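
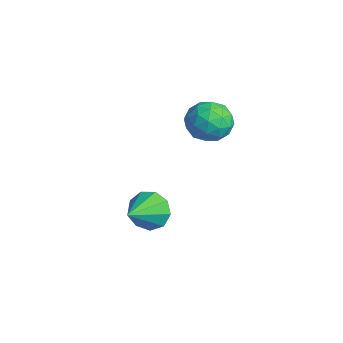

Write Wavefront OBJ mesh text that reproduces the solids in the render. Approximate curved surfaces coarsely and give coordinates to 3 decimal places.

v -0.885 -2.16 -2.05
v -0.412 -2.311 -2.86
v 0.085 -3.42 -1.25
v -0.111 -1.855 -2.508
v -0.172 -1.542 -1.942
v -0.567 -1.518 -1.426
v -1.11 -1.795 -1.203
v -1.549 -2.243 -1.376
v -1.677 -2.652 -1.864
v -1.434 -2.831 -2.44
v -0.935 -2.696 -2.833
v -1.185 1.037 2.928
v -0.424 0.676 3.503
v -0.936 -0.176 1.837
v -0.175 -0.537 2.412
v -1.138 -0.602 2.741
v -1.292 0.148 3.416
v -0.068 0.352 1.924
v -0.222 1.102 2.599
v 0.266 0.253 2.883
v -0.395 -0.337 3.388
v -0.965 0.837 1.952
v -1.626 0.247 2.457
v -0.826 0.963 3.311
v -0.534 -0.463 2.029
v -1.1 -0.501 2.222
v -0.653 -0.713 2.56
v -1.336 0.652 3.26
v -0.889 0.44 3.598
v -1.309 -0.311 3.15
v -0.471 0.06 1.742
v -0.024 -0.152 2.08
v -0.707 1.213 2.78
v -0.26 1.001 3.118
v -0.051 0.811 2.19
v 0.027 0.502 3.285
v 0.173 -0.211 2.643
v 0.236 0.312 2.357
v 0.146 0.752 2.753
v -0.362 0.155 3.581
v -0.216 -0.558 2.94
v -0.782 -0.596 3.134
v -0.872 -0.155 3.53
v 0.044 -0.093 3.217
v -1.144 1.058 2.4
v -0.998 0.345 1.759
v -0.488 0.655 1.81
v -0.578 1.096 2.206
v -1.533 0.711 2.697
v -1.387 -0.002 2.055
v -1.506 -0.252 2.587
v -1.596 0.188 2.983
v -1.404 0.593 2.123
f 2 1 4
f 2 4 3
f 4 1 5
f 4 5 3
f 5 1 6
f 5 6 3
f 6 1 7
f 6 7 3
f 7 1 8
f 7 8 3
f 8 1 9
f 8 9 3
f 9 1 10
f 9 10 3
f 10 1 11
f 10 11 3
f 11 1 2
f 11 2 3
f 12 49 28
f 49 23 52
f 28 52 17
f 49 52 28
f 12 28 24
f 28 17 29
f 24 29 13
f 28 29 24
f 12 24 33
f 24 13 34
f 33 34 19
f 24 34 33
f 12 33 45
f 33 19 48
f 45 48 22
f 33 48 45
f 12 45 49
f 45 22 53
f 49 53 23
f 45 53 49
f 13 29 40
f 29 17 43
f 40 43 21
f 29 43 40
f 17 52 30
f 52 23 51
f 30 51 16
f 52 51 30
f 23 53 50
f 53 22 46
f 50 46 14
f 53 46 50
f 22 48 47
f 48 19 35
f 47 35 18
f 48 35 47
f 19 34 39
f 34 13 36
f 39 36 20
f 34 36 39
f 15 41 27
f 41 21 42
f 27 42 16
f 41 42 27
f 15 27 25
f 27 16 26
f 25 26 14
f 27 26 25
f 15 25 32
f 25 14 31
f 32 31 18
f 25 31 32
f 15 32 37
f 32 18 38
f 37 38 20
f 32 38 37
f 15 37 41
f 37 20 44
f 41 44 21
f 37 44 41
f 16 42 30
f 42 21 43
f 30 43 17
f 42 43 30
f 14 26 50
f 26 16 51
f 50 51 23
f 26 51 50
f 18 31 47
f 31 14 46
f 47 46 22
f 31 46 47
f 20 38 39
f 38 18 35
f 39 35 19
f 38 35 39
f 21 44 40
f 44 20 36
f 40 36 13
f 44 36 40



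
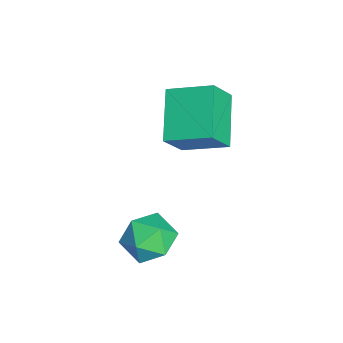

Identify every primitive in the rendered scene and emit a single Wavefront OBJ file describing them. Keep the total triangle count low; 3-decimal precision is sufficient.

v 3.089 -2.904 -3.975
v 3.771 -2.331 -3.436
v 3.989 -4.289 -3.644
v 4.671 -3.716 -3.105
v 3.709 -3.862 -2.736
v 3.152 -3.006 -2.941
v 4.608 -3.614 -4.139
v 4.051 -2.758 -4.344
v 4.71 -2.77 -3.538
v 4.154 -2.924 -2.671
v 3.606 -3.696 -4.409
v 3.05 -3.85 -3.542
v -0.841 -2.053 -0.778
v -0.261 -2.682 0.38
v -0.399 -0.464 -0.136
v 0.181 -1.093 1.022
v 0.999 -2.167 -1.762
v 1.579 -2.796 -0.604
v 1.441 -0.578 -1.12
v 2.021 -1.207 0.038
f 1 12 6
f 1 6 2
f 1 2 8
f 1 8 11
f 1 11 12
f 2 6 10
f 6 12 5
f 12 11 3
f 11 8 7
f 8 2 9
f 4 10 5
f 4 5 3
f 4 3 7
f 4 7 9
f 4 9 10
f 5 10 6
f 3 5 12
f 7 3 11
f 9 7 8
f 10 9 2
f 14 16 13
f 17 14 13
f 13 16 15
f 15 17 13
f 14 20 16
f 18 14 17
f 18 20 14
f 16 20 15
f 19 17 15
f 15 20 19
f 19 18 17
f 20 18 19



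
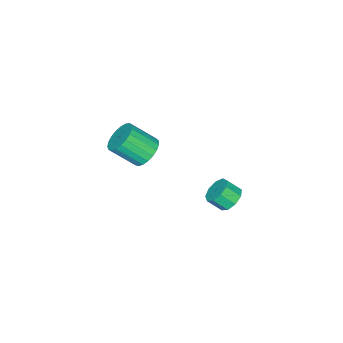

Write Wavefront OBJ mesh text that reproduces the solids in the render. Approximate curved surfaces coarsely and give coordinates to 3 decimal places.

v 1.565 -2.462 0.603
v 2.01 -1.707 1.085
v 2.739 -2.923 2.319
v 2.295 -3.678 1.837
v 1.643 -1.729 1.279
v 2.372 -2.946 2.513
v 1.263 -1.879 1.357
v 1.992 -3.095 2.591
v 0.935 -2.129 1.304
v 1.664 -3.345 2.538
v 0.716 -2.437 1.13
v 1.445 -3.653 2.364
v 0.644 -2.749 0.865
v 1.373 -3.965 2.099
v 0.731 -3.011 0.554
v 1.46 -4.228 1.788
v 0.963 -3.179 0.252
v 1.692 -4.395 1.486
v 1.299 -3.222 0.011
v 2.028 -4.439 1.245
v 1.681 -3.134 -0.128
v 2.41 -4.351 1.106
v 2.043 -2.93 -0.141
v 2.772 -4.147 1.093
v 2.322 -2.645 -0.025
v 3.051 -3.861 1.209
v 2.471 -2.328 0.2
v 3.2 -3.545 1.434
v 2.463 -2.034 0.494
v 3.192 -3.251 1.728
v 2.3 -1.814 0.807
v 3.029 -3.031 2.041
v 2.634 3.68 1.081
v 3.093 4.269 1.394
v 3.465 3.609 2.092
v 3.006 3.02 1.779
v 2.6 4.259 1.647
v 2.972 3.598 2.345
v 2.123 3.977 1.635
v 2.495 3.317 2.332
v 1.885 3.557 1.364
v 2.257 2.897 2.061
v 1.998 3.194 0.96
v 2.369 2.534 1.658
v 2.408 3.059 0.613
v 2.78 2.398 1.311
v 2.924 3.214 0.486
v 3.296 2.554 1.183
v 3.305 3.588 0.636
v 3.676 2.927 1.334
v 3.371 4.004 0.995
v 3.743 3.344 1.693
f 2 1 5
f 2 5 3
f 3 5 6
f 3 6 4
f 5 1 7
f 5 7 6
f 6 7 8
f 6 8 4
f 7 1 9
f 7 9 8
f 8 9 10
f 8 10 4
f 9 1 11
f 9 11 10
f 10 11 12
f 10 12 4
f 11 1 13
f 11 13 12
f 12 13 14
f 12 14 4
f 13 1 15
f 13 15 14
f 14 15 16
f 14 16 4
f 15 1 17
f 15 17 16
f 16 17 18
f 16 18 4
f 17 1 19
f 17 19 18
f 18 19 20
f 18 20 4
f 19 1 21
f 19 21 20
f 20 21 22
f 20 22 4
f 21 1 23
f 21 23 22
f 22 23 24
f 22 24 4
f 23 1 25
f 23 25 24
f 24 25 26
f 24 26 4
f 25 1 27
f 25 27 26
f 26 27 28
f 26 28 4
f 27 1 29
f 27 29 28
f 28 29 30
f 28 30 4
f 29 1 31
f 29 31 30
f 30 31 32
f 30 32 4
f 31 1 2
f 31 2 32
f 32 2 3
f 32 3 4
f 34 33 37
f 34 37 35
f 35 37 38
f 35 38 36
f 37 33 39
f 37 39 38
f 38 39 40
f 38 40 36
f 39 33 41
f 39 41 40
f 40 41 42
f 40 42 36
f 41 33 43
f 41 43 42
f 42 43 44
f 42 44 36
f 43 33 45
f 43 45 44
f 44 45 46
f 44 46 36
f 45 33 47
f 45 47 46
f 46 47 48
f 46 48 36
f 47 33 49
f 47 49 48
f 48 49 50
f 48 50 36
f 49 33 51
f 49 51 50
f 50 51 52
f 50 52 36
f 51 33 34
f 51 34 52
f 52 34 35
f 52 35 36



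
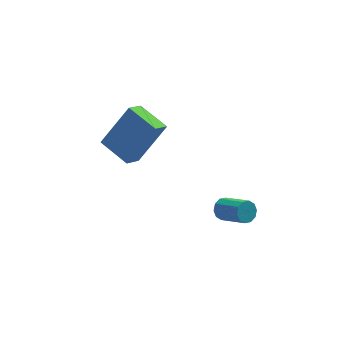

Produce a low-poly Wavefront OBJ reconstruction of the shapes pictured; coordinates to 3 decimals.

v 3.384 -0.977 1.18
v 3.719 -1.015 0.797
v 4.411 -1.981 1.498
v 4.076 -1.943 1.88
v 3.824 -0.795 0.997
v 4.516 -1.761 1.697
v 3.761 -0.644 1.266
v 4.453 -1.611 1.967
v 3.554 -0.621 1.503
v 4.246 -1.587 2.204
v 3.282 -0.733 1.616
v 3.974 -1.7 2.317
v 3.049 -0.939 1.562
v 3.741 -1.905 2.263
v 2.944 -1.159 1.363
v 3.636 -2.125 2.063
v 3.007 -1.309 1.093
v 3.699 -2.276 1.794
v 3.214 -1.333 0.856
v 3.906 -2.299 1.557
v 3.486 -1.22 0.743
v 4.178 -2.187 1.444
v -0.113 4.017 1.416
v -0.698 3.453 1.946
v 1.136 4.349 3.146
v 0.552 3.785 3.677
v 0.728 2.795 1.043
v 0.144 2.231 1.574
v 1.978 3.127 2.774
v 1.393 2.563 3.304
f 2 1 5
f 2 5 3
f 3 5 6
f 3 6 4
f 5 1 7
f 5 7 6
f 6 7 8
f 6 8 4
f 7 1 9
f 7 9 8
f 8 9 10
f 8 10 4
f 9 1 11
f 9 11 10
f 10 11 12
f 10 12 4
f 11 1 13
f 11 13 12
f 12 13 14
f 12 14 4
f 13 1 15
f 13 15 14
f 14 15 16
f 14 16 4
f 15 1 17
f 15 17 16
f 16 17 18
f 16 18 4
f 17 1 19
f 17 19 18
f 18 19 20
f 18 20 4
f 19 1 21
f 19 21 20
f 20 21 22
f 20 22 4
f 21 1 2
f 21 2 22
f 22 2 3
f 22 3 4
f 24 26 23
f 27 24 23
f 23 26 25
f 25 27 23
f 24 30 26
f 28 24 27
f 28 30 24
f 26 30 25
f 29 27 25
f 25 30 29
f 29 28 27
f 30 28 29



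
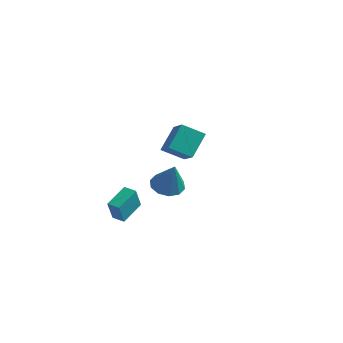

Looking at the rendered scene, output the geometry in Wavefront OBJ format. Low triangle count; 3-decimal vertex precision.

v -0.066 -3.898 -4.445
v 0.061 -4.532 -2.981
v -0.028 -2.337 -3.773
v 0.099 -2.971 -2.309
v 0.741 -3.889 -4.511
v 0.868 -4.523 -3.047
v 0.779 -2.328 -3.839
v 0.906 -2.962 -2.375
v -1.632 3.007 -2.364
v -1.641 4.391 -0.99
v -0.444 3.787 -3.142
v -0.453 5.17 -1.768
v -0.367 2.05 -1.392
v -0.376 3.433 -0.018
v 0.821 2.829 -2.17
v 0.812 4.213 -0.796
v 3.501 -3.54 -0.774
v 4.365 -3.092 -1.045
v 4.279 -3.92 1.074
v 3.992 -2.657 -0.798
v 3.431 -2.559 -0.542
v 2.897 -2.836 -0.374
v 2.594 -3.381 -0.359
v 2.637 -3.987 -0.502
v 3.011 -4.422 -0.749
v 3.572 -4.52 -1.005
v 4.105 -4.244 -1.173
v 4.409 -3.698 -1.188
f 2 4 1
f 5 2 1
f 1 4 3
f 3 5 1
f 2 8 4
f 6 2 5
f 6 8 2
f 4 8 3
f 7 5 3
f 3 8 7
f 7 6 5
f 8 6 7
f 10 12 9
f 13 10 9
f 9 12 11
f 11 13 9
f 10 16 12
f 14 10 13
f 14 16 10
f 12 16 11
f 15 13 11
f 11 16 15
f 15 14 13
f 16 14 15
f 18 17 20
f 18 20 19
f 20 17 21
f 20 21 19
f 21 17 22
f 21 22 19
f 22 17 23
f 22 23 19
f 23 17 24
f 23 24 19
f 24 17 25
f 24 25 19
f 25 17 26
f 25 26 19
f 26 17 27
f 26 27 19
f 27 17 28
f 27 28 19
f 28 17 18
f 28 18 19



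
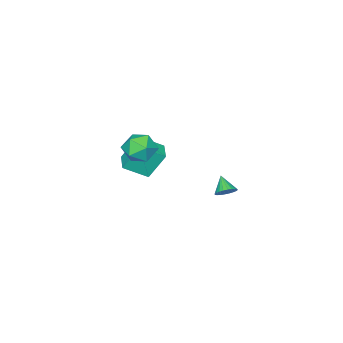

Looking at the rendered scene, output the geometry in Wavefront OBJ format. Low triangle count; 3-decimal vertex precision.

v -2.004 -5.082 -2.703
v -2.65 -4.446 -1.148
v -2.998 -4.147 -3.499
v -3.644 -3.51 -1.944
v -1.136 -4.17 -2.716
v -1.782 -3.533 -1.161
v -2.13 -3.234 -3.512
v -2.776 -2.598 -1.957
v -1.035 3.005 -1.185
v -0.623 3.163 -0.794
v -1.425 2.315 -0.495
v -0.792 3.31 -0.742
v -0.998 3.411 -0.758
v -1.21 3.45 -0.839
v -1.396 3.421 -0.972
v -1.526 3.329 -1.138
v -1.582 3.187 -1.311
v -1.555 3.018 -1.464
v -1.448 2.847 -1.576
v -1.279 2.7 -1.627
v -1.073 2.599 -1.612
v -0.861 2.56 -1.531
v -0.675 2.589 -1.397
v -0.545 2.681 -1.232
v -0.489 2.822 -1.059
v -0.516 2.991 -0.905
v -0.164 -1.534 0.452
v 0.464 -2.142 -0.073
v -1.444 -2.478 0.013
v -0.816 -3.086 -0.512
v -0.773 -3.067 0.507
v 0.018 -2.483 0.778
v -0.998 -2.137 -0.838
v -0.207 -1.553 -0.567
v -0.051 -2.515 -0.871
v 0.088 -3.089 -0.039
v -1.068 -1.531 -0.021
v -0.929 -2.105 0.811
f 2 4 1
f 5 2 1
f 1 4 3
f 3 5 1
f 2 8 4
f 6 2 5
f 6 8 2
f 4 8 3
f 7 5 3
f 3 8 7
f 7 6 5
f 8 6 7
f 10 9 12
f 10 12 11
f 12 9 13
f 12 13 11
f 13 9 14
f 13 14 11
f 14 9 15
f 14 15 11
f 15 9 16
f 15 16 11
f 16 9 17
f 16 17 11
f 17 9 18
f 17 18 11
f 18 9 19
f 18 19 11
f 19 9 20
f 19 20 11
f 20 9 21
f 20 21 11
f 21 9 22
f 21 22 11
f 22 9 23
f 22 23 11
f 23 9 24
f 23 24 11
f 24 9 25
f 24 25 11
f 25 9 26
f 25 26 11
f 26 9 10
f 26 10 11
f 27 38 32
f 27 32 28
f 27 28 34
f 27 34 37
f 27 37 38
f 28 32 36
f 32 38 31
f 38 37 29
f 37 34 33
f 34 28 35
f 30 36 31
f 30 31 29
f 30 29 33
f 30 33 35
f 30 35 36
f 31 36 32
f 29 31 38
f 33 29 37
f 35 33 34
f 36 35 28



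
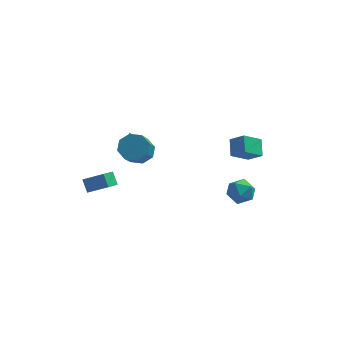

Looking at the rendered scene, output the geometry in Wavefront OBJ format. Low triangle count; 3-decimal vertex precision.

v 3.306 2.162 -1.109
v 2.421 1.527 -0.382
v 3.182 3.048 -0.487
v 2.297 2.414 0.241
v 4.063 1.826 -0.481
v 3.178 1.192 0.247
v 3.939 2.713 0.142
v 3.054 2.078 0.869
v -4.171 -3.007 0.995
v -4.508 -3.87 1.467
v -3.105 -3.103 1.581
v -3.442 -3.966 2.053
v -3.878 -3.454 0.387
v -4.215 -4.317 0.859
v -2.812 -3.55 0.973
v -3.149 -4.413 1.445
v 3.235 -1.923 -0.024
v 3.936 -2.29 0.193
v 2.564 -3.03 0.267
v 3.265 -3.397 0.484
v 2.961 -2.789 0.943
v 3.376 -2.105 0.763
v 3.124 -3.215 -0.303
v 3.539 -2.531 -0.483
v 3.867 -3.089 0.021
v 3.766 -2.826 0.791
v 2.734 -2.494 -0.331
v 2.633 -2.231 0.439
v -2.342 1.224 -0.09
v -1.525 1.369 0.136
v -1.641 0.062 1.396
v -2.458 -0.084 1.17
v -1.95 1.737 0.478
v -2.067 0.429 1.739
v -2.605 1.804 0.487
v -2.721 0.497 1.748
v -3.105 1.531 0.158
v -3.222 0.224 1.419
v -3.159 1.078 -0.316
v -3.275 -0.229 0.944
v -2.733 0.711 -0.659
v -2.85 -0.597 0.602
v -2.079 0.643 -0.668
v -2.195 -0.664 0.593
v -1.578 0.916 -0.339
v -1.695 -0.391 0.922
v -2.589 2.667 -1.279
v -1.895 2.843 -0.995
v -3.131 3.453 -0.441
v -1.931 3.063 -1.225
v -2.081 3.215 -1.464
v -2.318 3.272 -1.671
v -2.603 3.224 -1.81
v -2.885 3.08 -1.858
v -3.116 2.865 -1.805
v -3.256 2.615 -1.661
v -3.281 2.375 -1.451
v -3.186 2.185 -1.212
v -2.988 2.078 -0.984
v -2.721 2.073 -0.807
v -2.432 2.171 -0.711
v -2.169 2.354 -0.714
v -1.98 2.592 -0.815
f 2 4 1
f 5 2 1
f 1 4 3
f 3 5 1
f 2 8 4
f 6 2 5
f 6 8 2
f 4 8 3
f 7 5 3
f 3 8 7
f 7 6 5
f 8 6 7
f 10 12 9
f 13 10 9
f 9 12 11
f 11 13 9
f 10 16 12
f 14 10 13
f 14 16 10
f 12 16 11
f 15 13 11
f 11 16 15
f 15 14 13
f 16 14 15
f 17 28 22
f 17 22 18
f 17 18 24
f 17 24 27
f 17 27 28
f 18 22 26
f 22 28 21
f 28 27 19
f 27 24 23
f 24 18 25
f 20 26 21
f 20 21 19
f 20 19 23
f 20 23 25
f 20 25 26
f 21 26 22
f 19 21 28
f 23 19 27
f 25 23 24
f 26 25 18
f 30 29 33
f 30 33 31
f 31 33 34
f 31 34 32
f 33 29 35
f 33 35 34
f 34 35 36
f 34 36 32
f 35 29 37
f 35 37 36
f 36 37 38
f 36 38 32
f 37 29 39
f 37 39 38
f 38 39 40
f 38 40 32
f 39 29 41
f 39 41 40
f 40 41 42
f 40 42 32
f 41 29 43
f 41 43 42
f 42 43 44
f 42 44 32
f 43 29 45
f 43 45 44
f 44 45 46
f 44 46 32
f 45 29 30
f 45 30 46
f 46 30 31
f 46 31 32
f 48 47 50
f 48 50 49
f 50 47 51
f 50 51 49
f 51 47 52
f 51 52 49
f 52 47 53
f 52 53 49
f 53 47 54
f 53 54 49
f 54 47 55
f 54 55 49
f 55 47 56
f 55 56 49
f 56 47 57
f 56 57 49
f 57 47 58
f 57 58 49
f 58 47 59
f 58 59 49
f 59 47 60
f 59 60 49
f 60 47 61
f 60 61 49
f 61 47 62
f 61 62 49
f 62 47 63
f 62 63 49
f 63 47 48
f 63 48 49



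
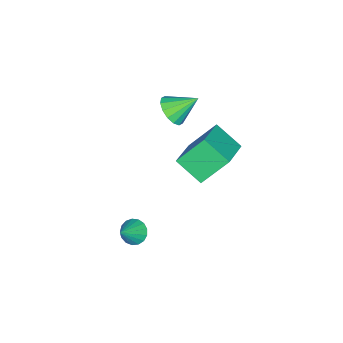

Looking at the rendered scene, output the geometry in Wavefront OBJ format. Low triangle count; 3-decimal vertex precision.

v -2.199 -1.951 1.807
v -1.85 -2.349 2.471
v -2.821 -0.949 2.733
v -1.551 -2.05 2.348
v -1.427 -1.724 2.079
v -1.509 -1.46 1.738
v -1.776 -1.326 1.415
v -2.157 -1.361 1.197
v -2.549 -1.553 1.142
v -2.847 -1.852 1.265
v -2.972 -2.178 1.534
v -2.889 -2.443 1.875
v -2.622 -2.576 2.198
v -2.241 -2.542 2.417
v 2.012 -1.415 -3.3
v 2.455 -1.558 -3.796
v 3.048 -1.465 -2.36
v 2.457 -1.232 -3.781
v 2.357 -0.949 -3.656
v 2.178 -0.772 -3.449
v 1.961 -0.743 -3.208
v 1.756 -0.867 -2.988
v 1.609 -1.117 -2.84
v 1.555 -1.435 -2.797
v 1.605 -1.748 -2.87
v 1.748 -1.985 -3.04
v 1.952 -2.091 -3.271
v 2.17 -2.043 -3.508
v 2.351 -1.85 -3.697
v -3.573 -0.543 -3.112
v -3.637 -1.91 -2.208
v -4.409 0.456 -1.661
v -4.473 -0.911 -0.757
v -1.687 -0.109 -2.323
v -1.751 -1.476 -1.419
v -2.523 0.89 -0.872
v -2.587 -0.477 0.032
f 2 1 4
f 2 4 3
f 4 1 5
f 4 5 3
f 5 1 6
f 5 6 3
f 6 1 7
f 6 7 3
f 7 1 8
f 7 8 3
f 8 1 9
f 8 9 3
f 9 1 10
f 9 10 3
f 10 1 11
f 10 11 3
f 11 1 12
f 11 12 3
f 12 1 13
f 12 13 3
f 13 1 14
f 13 14 3
f 14 1 2
f 14 2 3
f 16 15 18
f 16 18 17
f 18 15 19
f 18 19 17
f 19 15 20
f 19 20 17
f 20 15 21
f 20 21 17
f 21 15 22
f 21 22 17
f 22 15 23
f 22 23 17
f 23 15 24
f 23 24 17
f 24 15 25
f 24 25 17
f 25 15 26
f 25 26 17
f 26 15 27
f 26 27 17
f 27 15 28
f 27 28 17
f 28 15 29
f 28 29 17
f 29 15 16
f 29 16 17
f 31 33 30
f 34 31 30
f 30 33 32
f 32 34 30
f 31 37 33
f 35 31 34
f 35 37 31
f 33 37 32
f 36 34 32
f 32 37 36
f 36 35 34
f 37 35 36



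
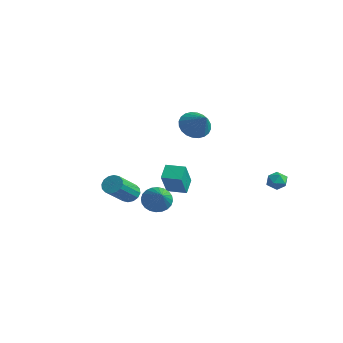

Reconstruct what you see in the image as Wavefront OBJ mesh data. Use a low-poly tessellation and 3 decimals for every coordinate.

v 4.255 4.16 -1.718
v 4.639 3.768 -1.294
v 3.321 3.712 -1.286
v 3.705 3.32 -0.862
v 3.677 4.007 -0.768
v 4.254 4.284 -1.035
v 3.706 3.196 -1.545
v 4.283 3.473 -1.812
v 4.3 3.172 -1.187
v 4.282 3.673 -0.707
v 3.678 3.807 -1.873
v 3.66 4.308 -1.393
v -0.659 -3.185 -1.916
v -0.372 -3.537 -2.421
v 0.067 -5.088 -1.09
v -0.221 -4.735 -0.584
v -0.111 -3.346 -2.284
v 0.328 -4.896 -0.953
v 0.004 -3.111 -2.048
v 0.442 -4.661 -0.717
v -0.06 -2.896 -1.776
v 0.379 -4.446 -0.445
v -0.284 -2.758 -1.542
v 0.155 -4.309 -0.211
v -0.608 -2.735 -1.408
v -0.17 -4.285 -0.077
v -0.947 -2.832 -1.41
v -0.508 -4.383 -0.079
v -1.208 -3.024 -1.547
v -0.769 -4.574 -0.216
v -1.322 -3.259 -1.783
v -0.884 -4.809 -0.452
v -1.259 -3.474 -2.055
v -0.82 -5.024 -0.724
v -1.035 -3.611 -2.289
v -0.596 -5.162 -0.958
v -0.71 -3.635 -2.423
v -0.272 -5.185 -1.092
v 0.822 0.32 2.984
v 1.459 0.49 2.245
v 2.078 0.1 4.016
v 1.408 0.847 2.384
v 1.267 1.123 2.614
v 1.058 1.278 2.9
v 0.814 1.286 3.199
v 0.571 1.147 3.466
v 0.366 0.883 3.659
v 0.231 0.532 3.749
v 0.185 0.15 3.722
v 0.237 -0.207 3.584
v 0.378 -0.484 3.354
v 0.586 -0.638 3.067
v 0.831 -0.646 2.768
v 1.074 -0.508 2.502
v 1.279 -0.243 2.309
v 1.414 0.107 2.219
v -3.307 1.163 -2.921
v -3.828 1.931 -2.276
v -3.947 2.107 -4.564
v -4.468 2.875 -3.919
v -2.272 1.865 -2.921
v -2.793 2.633 -2.276
v -2.912 2.809 -4.564
v -3.433 3.577 -3.919
v -2.208 -0.014 -3.994
v -1.688 0.759 -4.116
v -0.692 -0.846 -2.786
v -1.878 0.847 -3.816
v -2.119 0.805 -3.542
v -2.374 0.638 -3.338
v -2.603 0.371 -3.233
v -2.772 0.046 -3.245
v -2.856 -0.288 -3.37
v -2.841 -0.581 -3.59
v -2.729 -0.787 -3.872
v -2.538 -0.876 -4.173
v -2.297 -0.834 -4.446
v -2.043 -0.667 -4.651
v -1.814 -0.4 -4.755
v -1.644 -0.075 -4.744
v -1.561 0.259 -4.618
v -1.576 0.552 -4.398
f 1 12 6
f 1 6 2
f 1 2 8
f 1 8 11
f 1 11 12
f 2 6 10
f 6 12 5
f 12 11 3
f 11 8 7
f 8 2 9
f 4 10 5
f 4 5 3
f 4 3 7
f 4 7 9
f 4 9 10
f 5 10 6
f 3 5 12
f 7 3 11
f 9 7 8
f 10 9 2
f 14 13 17
f 14 17 15
f 15 17 18
f 15 18 16
f 17 13 19
f 17 19 18
f 18 19 20
f 18 20 16
f 19 13 21
f 19 21 20
f 20 21 22
f 20 22 16
f 21 13 23
f 21 23 22
f 22 23 24
f 22 24 16
f 23 13 25
f 23 25 24
f 24 25 26
f 24 26 16
f 25 13 27
f 25 27 26
f 26 27 28
f 26 28 16
f 27 13 29
f 27 29 28
f 28 29 30
f 28 30 16
f 29 13 31
f 29 31 30
f 30 31 32
f 30 32 16
f 31 13 33
f 31 33 32
f 32 33 34
f 32 34 16
f 33 13 35
f 33 35 34
f 34 35 36
f 34 36 16
f 35 13 37
f 35 37 36
f 36 37 38
f 36 38 16
f 37 13 14
f 37 14 38
f 38 14 15
f 38 15 16
f 40 39 42
f 40 42 41
f 42 39 43
f 42 43 41
f 43 39 44
f 43 44 41
f 44 39 45
f 44 45 41
f 45 39 46
f 45 46 41
f 46 39 47
f 46 47 41
f 47 39 48
f 47 48 41
f 48 39 49
f 48 49 41
f 49 39 50
f 49 50 41
f 50 39 51
f 50 51 41
f 51 39 52
f 51 52 41
f 52 39 53
f 52 53 41
f 53 39 54
f 53 54 41
f 54 39 55
f 54 55 41
f 55 39 56
f 55 56 41
f 56 39 40
f 56 40 41
f 58 60 57
f 61 58 57
f 57 60 59
f 59 61 57
f 58 64 60
f 62 58 61
f 62 64 58
f 60 64 59
f 63 61 59
f 59 64 63
f 63 62 61
f 64 62 63
f 66 65 68
f 66 68 67
f 68 65 69
f 68 69 67
f 69 65 70
f 69 70 67
f 70 65 71
f 70 71 67
f 71 65 72
f 71 72 67
f 72 65 73
f 72 73 67
f 73 65 74
f 73 74 67
f 74 65 75
f 74 75 67
f 75 65 76
f 75 76 67
f 76 65 77
f 76 77 67
f 77 65 78
f 77 78 67
f 78 65 79
f 78 79 67
f 79 65 80
f 79 80 67
f 80 65 81
f 80 81 67
f 81 65 82
f 81 82 67
f 82 65 66
f 82 66 67



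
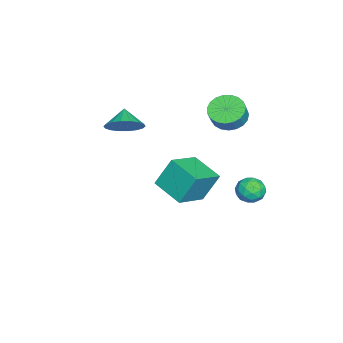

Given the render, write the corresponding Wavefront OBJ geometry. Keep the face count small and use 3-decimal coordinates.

v -1.16 -3.295 0.878
v -0.612 -2.828 1.683
v -2.04 -3.545 1.622
v -0.868 -2.463 1.502
v -1.182 -2.264 1.198
v -1.491 -2.268 0.83
v -1.735 -2.476 0.472
v -1.865 -2.846 0.194
v -1.855 -3.305 0.052
v -1.708 -3.762 0.073
v -1.451 -4.127 0.253
v -1.138 -4.326 0.558
v -0.828 -4.322 0.925
v -0.584 -4.114 1.284
v -0.454 -3.744 1.561
v -0.464 -3.285 1.704
v -1.948 3.853 -3.376
v -1.186 4.126 -3.079
v -1.574 2.534 -3.121
v -0.812 2.807 -2.824
v -1.533 2.97 -2.379
v -1.763 3.786 -2.537
v -0.997 2.874 -3.663
v -1.227 3.69 -3.821
v -0.598 3.521 -3.256
v -0.929 3.581 -2.463
v -1.831 3.079 -3.737
v -2.162 3.139 -2.944
v -1.599 4.106 -3.25
v -1.161 2.554 -2.95
v -1.584 2.651 -2.689
v -1.136 2.811 -2.514
v -1.939 3.906 -2.931
v -1.491 4.066 -2.756
v -1.695 3.387 -2.345
v -1.269 2.594 -3.444
v -0.821 2.754 -3.269
v -1.624 3.849 -3.686
v -1.176 4.009 -3.511
v -1.065 3.273 -3.855
v -0.806 3.91 -3.18
v -0.587 3.135 -3.03
v -0.695 3.174 -3.523
v -0.831 3.654 -3.616
v -1.001 3.945 -2.713
v -0.781 3.17 -2.563
v -1.205 3.266 -2.302
v -1.34 3.745 -2.394
v -0.655 3.59 -2.817
v -1.979 3.49 -3.637
v -1.759 2.715 -3.487
v -1.42 2.915 -3.806
v -1.555 3.394 -3.898
v -2.173 3.525 -3.17
v -1.954 2.75 -3.02
v -1.929 3.006 -2.584
v -2.065 3.486 -2.677
v -2.105 3.07 -3.383
v -2.594 1.911 1.569
v -1.794 1.638 1.035
v -1.226 1.576 1.916
v -2.026 1.849 2.451
v -1.757 2.052 1.04
v -1.189 1.99 1.921
v -1.865 2.442 1.137
v -1.297 2.38 2.018
v -2.099 2.74 1.309
v -1.531 2.678 2.19
v -2.418 2.895 1.526
v -1.85 2.832 2.407
v -2.768 2.879 1.75
v -2.2 2.817 2.631
v -3.088 2.696 1.943
v -2.52 2.634 2.824
v -3.322 2.378 2.071
v -2.754 2.316 2.953
v -3.43 1.979 2.113
v -2.863 1.916 2.994
v -3.394 1.568 2.061
v -2.826 1.505 2.942
v -3.22 1.216 1.924
v -2.652 1.154 2.805
v -2.937 0.985 1.725
v -2.369 0.923 2.606
v -2.595 0.913 1.5
v -2.027 0.851 2.381
v -2.252 1.015 1.286
v -1.685 0.953 2.167
v -1.969 1.271 1.122
v -1.402 1.209 2.003
v 2.274 0.41 -0.254
v 1.919 1.172 1.326
v 3.237 1.884 -0.75
v 2.882 2.647 0.83
v 3.878 -0.387 0.49
v 3.523 0.376 2.07
v 4.841 1.088 -0.006
v 4.486 1.85 1.574
f 2 1 4
f 2 4 3
f 4 1 5
f 4 5 3
f 5 1 6
f 5 6 3
f 6 1 7
f 6 7 3
f 7 1 8
f 7 8 3
f 8 1 9
f 8 9 3
f 9 1 10
f 9 10 3
f 10 1 11
f 10 11 3
f 11 1 12
f 11 12 3
f 12 1 13
f 12 13 3
f 13 1 14
f 13 14 3
f 14 1 15
f 14 15 3
f 15 1 16
f 15 16 3
f 16 1 2
f 16 2 3
f 17 54 33
f 54 28 57
f 33 57 22
f 54 57 33
f 17 33 29
f 33 22 34
f 29 34 18
f 33 34 29
f 17 29 38
f 29 18 39
f 38 39 24
f 29 39 38
f 17 38 50
f 38 24 53
f 50 53 27
f 38 53 50
f 17 50 54
f 50 27 58
f 54 58 28
f 50 58 54
f 18 34 45
f 34 22 48
f 45 48 26
f 34 48 45
f 22 57 35
f 57 28 56
f 35 56 21
f 57 56 35
f 28 58 55
f 58 27 51
f 55 51 19
f 58 51 55
f 27 53 52
f 53 24 40
f 52 40 23
f 53 40 52
f 24 39 44
f 39 18 41
f 44 41 25
f 39 41 44
f 20 46 32
f 46 26 47
f 32 47 21
f 46 47 32
f 20 32 30
f 32 21 31
f 30 31 19
f 32 31 30
f 20 30 37
f 30 19 36
f 37 36 23
f 30 36 37
f 20 37 42
f 37 23 43
f 42 43 25
f 37 43 42
f 20 42 46
f 42 25 49
f 46 49 26
f 42 49 46
f 21 47 35
f 47 26 48
f 35 48 22
f 47 48 35
f 19 31 55
f 31 21 56
f 55 56 28
f 31 56 55
f 23 36 52
f 36 19 51
f 52 51 27
f 36 51 52
f 25 43 44
f 43 23 40
f 44 40 24
f 43 40 44
f 26 49 45
f 49 25 41
f 45 41 18
f 49 41 45
f 60 59 63
f 60 63 61
f 61 63 64
f 61 64 62
f 63 59 65
f 63 65 64
f 64 65 66
f 64 66 62
f 65 59 67
f 65 67 66
f 66 67 68
f 66 68 62
f 67 59 69
f 67 69 68
f 68 69 70
f 68 70 62
f 69 59 71
f 69 71 70
f 70 71 72
f 70 72 62
f 71 59 73
f 71 73 72
f 72 73 74
f 72 74 62
f 73 59 75
f 73 75 74
f 74 75 76
f 74 76 62
f 75 59 77
f 75 77 76
f 76 77 78
f 76 78 62
f 77 59 79
f 77 79 78
f 78 79 80
f 78 80 62
f 79 59 81
f 79 81 80
f 80 81 82
f 80 82 62
f 81 59 83
f 81 83 82
f 82 83 84
f 82 84 62
f 83 59 85
f 83 85 84
f 84 85 86
f 84 86 62
f 85 59 87
f 85 87 86
f 86 87 88
f 86 88 62
f 87 59 89
f 87 89 88
f 88 89 90
f 88 90 62
f 89 59 60
f 89 60 90
f 90 60 61
f 90 61 62
f 92 94 91
f 95 92 91
f 91 94 93
f 93 95 91
f 92 98 94
f 96 92 95
f 96 98 92
f 94 98 93
f 97 95 93
f 93 98 97
f 97 96 95
f 98 96 97



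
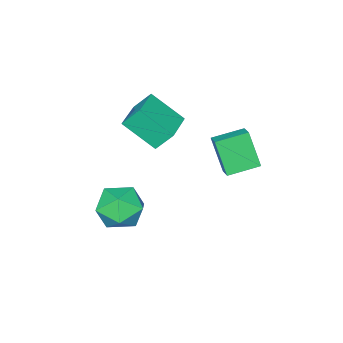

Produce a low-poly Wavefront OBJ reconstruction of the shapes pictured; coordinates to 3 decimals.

v -2.137 -2.379 3.666
v -1.555 -3.796 4.856
v -0.66 -1.604 3.865
v -0.077 -3.021 5.055
v -1.683 -2.999 2.705
v -1.1 -4.416 3.895
v -0.205 -2.224 2.904
v 0.377 -3.641 4.094
v 0.581 -2.219 -0.628
v 1.325 -2.963 0.049
v 0.475 -3.637 -2.069
v 1.219 -4.381 -1.392
v 0.055 -4.138 -1.002
v 0.121 -3.261 -0.111
v 1.679 -3.339 -1.909
v 1.745 -2.462 -1.018
v 2.004 -3.655 -0.742
v 1 -4.149 -0.182
v 0.8 -2.451 -1.838
v -0.204 -2.945 -1.278
v -3.843 0.252 1.288
v -3.958 -0.59 2.965
v -3.414 0.885 1.635
v -3.529 0.043 3.312
v -2.531 -0.483 1.008
v -2.646 -1.325 2.685
v -2.102 0.15 1.355
v -2.217 -0.692 3.032
f 2 4 1
f 5 2 1
f 1 4 3
f 3 5 1
f 2 8 4
f 6 2 5
f 6 8 2
f 4 8 3
f 7 5 3
f 3 8 7
f 7 6 5
f 8 6 7
f 9 20 14
f 9 14 10
f 9 10 16
f 9 16 19
f 9 19 20
f 10 14 18
f 14 20 13
f 20 19 11
f 19 16 15
f 16 10 17
f 12 18 13
f 12 13 11
f 12 11 15
f 12 15 17
f 12 17 18
f 13 18 14
f 11 13 20
f 15 11 19
f 17 15 16
f 18 17 10
f 22 24 21
f 25 22 21
f 21 24 23
f 23 25 21
f 22 28 24
f 26 22 25
f 26 28 22
f 24 28 23
f 27 25 23
f 23 28 27
f 27 26 25
f 28 26 27



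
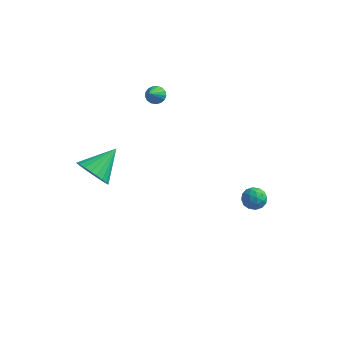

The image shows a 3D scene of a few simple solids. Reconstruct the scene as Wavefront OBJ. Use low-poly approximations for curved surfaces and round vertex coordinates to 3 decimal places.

v -3.591 -3.41 -0.132
v -2.799 -3.328 -0.786
v -2.949 -1.93 0.832
v -3.072 -3.093 -0.964
v -3.424 -2.907 -1.015
v -3.802 -2.797 -0.933
v -4.148 -2.781 -0.728
v -4.408 -2.861 -0.433
v -4.544 -3.024 -0.092
v -4.535 -3.246 0.243
v -4.383 -3.493 0.521
v -4.109 -3.728 0.699
v -3.757 -3.914 0.751
v -3.379 -4.023 0.668
v -3.034 -4.04 0.463
v -2.773 -3.96 0.168
v -2.637 -3.797 -0.173
v -2.646 -3.575 -0.508
v 2.867 1.914 -4.146
v 3.573 1.887 -4.257
v 2.907 0.873 -3.643
v 3.613 0.846 -3.754
v 3.343 1.31 -3.281
v 3.318 1.953 -3.592
v 3.162 0.807 -4.308
v 3.137 1.45 -4.619
v 3.755 1.203 -4.357
v 3.867 1.514 -3.723
v 2.613 1.246 -4.177
v 2.725 1.557 -3.543
v 3.217 1.992 -4.246
v 3.263 0.768 -3.654
v 3.104 1.041 -3.376
v 3.519 1.025 -3.442
v 3.067 2.031 -3.855
v 3.482 2.015 -3.92
v 3.346 1.676 -3.347
v 2.998 0.745 -3.98
v 3.413 0.729 -4.045
v 2.961 1.735 -4.458
v 3.376 1.719 -4.524
v 3.134 1.084 -4.553
v 3.739 1.574 -4.37
v 3.762 0.962 -4.074
v 3.497 0.939 -4.399
v 3.483 1.317 -4.582
v 3.804 1.757 -3.997
v 3.828 1.145 -3.701
v 3.669 1.417 -3.423
v 3.654 1.795 -3.606
v 3.911 1.354 -4.056
v 2.652 1.615 -4.199
v 2.676 1.003 -3.903
v 2.826 0.965 -4.294
v 2.811 1.343 -4.477
v 2.718 1.798 -3.826
v 2.741 1.186 -3.53
v 2.997 1.443 -3.318
v 2.983 1.821 -3.501
v 2.569 1.406 -3.844
v -2.799 2.653 1.415
v -2.571 3.028 1.763
v -2.581 1.307 2.725
v -2.833 3.04 1.819
v -3.087 2.963 1.782
v -3.275 2.815 1.661
v -3.354 2.63 1.484
v -3.306 2.45 1.291
v -3.141 2.317 1.127
v -2.899 2.26 1.029
v -2.633 2.294 1.019
v -2.405 2.41 1.1
v -2.268 2.581 1.253
v -2.252 2.769 1.444
v -2.361 2.93 1.628
f 2 1 4
f 2 4 3
f 4 1 5
f 4 5 3
f 5 1 6
f 5 6 3
f 6 1 7
f 6 7 3
f 7 1 8
f 7 8 3
f 8 1 9
f 8 9 3
f 9 1 10
f 9 10 3
f 10 1 11
f 10 11 3
f 11 1 12
f 11 12 3
f 12 1 13
f 12 13 3
f 13 1 14
f 13 14 3
f 14 1 15
f 14 15 3
f 15 1 16
f 15 16 3
f 16 1 17
f 16 17 3
f 17 1 18
f 17 18 3
f 18 1 2
f 18 2 3
f 19 56 35
f 56 30 59
f 35 59 24
f 56 59 35
f 19 35 31
f 35 24 36
f 31 36 20
f 35 36 31
f 19 31 40
f 31 20 41
f 40 41 26
f 31 41 40
f 19 40 52
f 40 26 55
f 52 55 29
f 40 55 52
f 19 52 56
f 52 29 60
f 56 60 30
f 52 60 56
f 20 36 47
f 36 24 50
f 47 50 28
f 36 50 47
f 24 59 37
f 59 30 58
f 37 58 23
f 59 58 37
f 30 60 57
f 60 29 53
f 57 53 21
f 60 53 57
f 29 55 54
f 55 26 42
f 54 42 25
f 55 42 54
f 26 41 46
f 41 20 43
f 46 43 27
f 41 43 46
f 22 48 34
f 48 28 49
f 34 49 23
f 48 49 34
f 22 34 32
f 34 23 33
f 32 33 21
f 34 33 32
f 22 32 39
f 32 21 38
f 39 38 25
f 32 38 39
f 22 39 44
f 39 25 45
f 44 45 27
f 39 45 44
f 22 44 48
f 44 27 51
f 48 51 28
f 44 51 48
f 23 49 37
f 49 28 50
f 37 50 24
f 49 50 37
f 21 33 57
f 33 23 58
f 57 58 30
f 33 58 57
f 25 38 54
f 38 21 53
f 54 53 29
f 38 53 54
f 27 45 46
f 45 25 42
f 46 42 26
f 45 42 46
f 28 51 47
f 51 27 43
f 47 43 20
f 51 43 47
f 62 61 64
f 62 64 63
f 64 61 65
f 64 65 63
f 65 61 66
f 65 66 63
f 66 61 67
f 66 67 63
f 67 61 68
f 67 68 63
f 68 61 69
f 68 69 63
f 69 61 70
f 69 70 63
f 70 61 71
f 70 71 63
f 71 61 72
f 71 72 63
f 72 61 73
f 72 73 63
f 73 61 74
f 73 74 63
f 74 61 75
f 74 75 63
f 75 61 62
f 75 62 63



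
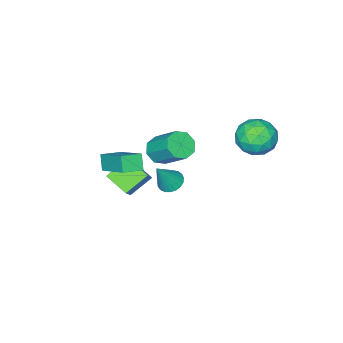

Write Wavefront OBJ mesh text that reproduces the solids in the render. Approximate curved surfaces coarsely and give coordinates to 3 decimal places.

v 0.393 -2.363 -2.218
v 0.546 -3.541 -1.596
v 1.464 -1.507 -0.86
v 1.617 -2.685 -0.238
v 1.563 -2.615 -2.982
v 1.716 -3.793 -2.36
v 2.634 -1.759 -1.624
v 2.787 -2.937 -1.002
v 0.401 -1.769 0.22
v 0.834 -2.215 0.723
v 0.832 -0.816 1.964
v 0.399 -0.371 1.46
v 1.183 -1.881 0.347
v 1.18 -0.482 1.588
v 1.074 -1.481 -0.104
v 1.071 -0.082 1.137
v 0.571 -1.25 -0.365
v 0.568 0.148 0.876
v -0.032 -1.324 -0.284
v -0.034 0.075 0.957
v -0.38 -1.658 0.092
v -0.383 -0.259 1.333
v -0.271 -2.058 0.543
v -0.274 -0.659 1.784
v 0.232 -2.288 0.804
v 0.229 -0.89 2.045
v -2.126 3.032 2.926
v -1.641 3.612 3.672
v -0.639 2.248 2.568
v -0.154 2.828 3.314
v -0.858 2.084 3.595
v -1.777 2.569 3.816
v -0.503 3.291 2.424
v -1.422 3.776 2.645
v -0.638 3.772 3.361
v -0.857 3.026 4.085
v -1.423 2.834 2.155
v -1.642 2.088 2.879
v -2.014 3.391 3.331
v -0.266 2.469 2.909
v -0.68 2.032 3.075
v -0.395 2.373 3.513
v -2.094 2.777 3.415
v -1.808 3.118 3.853
v -1.348 2.22 3.808
v -0.472 2.742 2.387
v -0.186 3.083 2.825
v -1.885 3.487 2.727
v -1.6 3.828 3.165
v -0.932 3.64 2.432
v -1.139 3.826 3.586
v -0.265 3.365 3.376
v -0.471 3.638 2.853
v -1.011 3.922 2.983
v -1.268 3.387 4.011
v -0.394 2.927 3.801
v -0.808 2.489 3.966
v -1.348 2.774 4.096
v -0.678 3.482 3.829
v -1.886 2.933 2.439
v -1.012 2.473 2.229
v -0.932 3.086 2.144
v -1.472 3.371 2.274
v -2.015 2.495 2.864
v -1.141 2.034 2.654
v -1.269 1.938 3.257
v -1.809 2.222 3.387
v -1.602 2.378 2.411
v 3.801 -2.137 1.695
v 4.112 -0.395 2.826
v 2.833 -1.825 1.481
v 3.143 -0.083 2.612
v 4.097 -1.717 0.968
v 4.407 0.025 2.099
v 3.128 -1.405 0.754
v 3.439 0.337 1.885
v 3.233 1.879 1.936
v 3.753 2.087 1.626
v 4.067 1.861 3.324
v 3.637 2.315 1.699
v 3.451 2.468 1.812
v 3.228 2.519 1.947
v 3.005 2.46 2.08
v 2.822 2.3 2.188
v 2.71 2.067 2.253
v 2.688 1.802 2.262
v 2.76 1.55 2.215
v 2.915 1.355 2.12
v 3.124 1.251 1.993
v 3.352 1.256 1.856
v 3.56 1.368 1.733
v 3.711 1.568 1.645
v 3.779 1.823 1.607
f 2 4 1
f 5 2 1
f 1 4 3
f 3 5 1
f 2 8 4
f 6 2 5
f 6 8 2
f 4 8 3
f 7 5 3
f 3 8 7
f 7 6 5
f 8 6 7
f 10 9 13
f 10 13 11
f 11 13 14
f 11 14 12
f 13 9 15
f 13 15 14
f 14 15 16
f 14 16 12
f 15 9 17
f 15 17 16
f 16 17 18
f 16 18 12
f 17 9 19
f 17 19 18
f 18 19 20
f 18 20 12
f 19 9 21
f 19 21 20
f 20 21 22
f 20 22 12
f 21 9 23
f 21 23 22
f 22 23 24
f 22 24 12
f 23 9 25
f 23 25 24
f 24 25 26
f 24 26 12
f 25 9 10
f 25 10 26
f 26 10 11
f 26 11 12
f 27 64 43
f 64 38 67
f 43 67 32
f 64 67 43
f 27 43 39
f 43 32 44
f 39 44 28
f 43 44 39
f 27 39 48
f 39 28 49
f 48 49 34
f 39 49 48
f 27 48 60
f 48 34 63
f 60 63 37
f 48 63 60
f 27 60 64
f 60 37 68
f 64 68 38
f 60 68 64
f 28 44 55
f 44 32 58
f 55 58 36
f 44 58 55
f 32 67 45
f 67 38 66
f 45 66 31
f 67 66 45
f 38 68 65
f 68 37 61
f 65 61 29
f 68 61 65
f 37 63 62
f 63 34 50
f 62 50 33
f 63 50 62
f 34 49 54
f 49 28 51
f 54 51 35
f 49 51 54
f 30 56 42
f 56 36 57
f 42 57 31
f 56 57 42
f 30 42 40
f 42 31 41
f 40 41 29
f 42 41 40
f 30 40 47
f 40 29 46
f 47 46 33
f 40 46 47
f 30 47 52
f 47 33 53
f 52 53 35
f 47 53 52
f 30 52 56
f 52 35 59
f 56 59 36
f 52 59 56
f 31 57 45
f 57 36 58
f 45 58 32
f 57 58 45
f 29 41 65
f 41 31 66
f 65 66 38
f 41 66 65
f 33 46 62
f 46 29 61
f 62 61 37
f 46 61 62
f 35 53 54
f 53 33 50
f 54 50 34
f 53 50 54
f 36 59 55
f 59 35 51
f 55 51 28
f 59 51 55
f 70 72 69
f 73 70 69
f 69 72 71
f 71 73 69
f 70 76 72
f 74 70 73
f 74 76 70
f 72 76 71
f 75 73 71
f 71 76 75
f 75 74 73
f 76 74 75
f 78 77 80
f 78 80 79
f 80 77 81
f 80 81 79
f 81 77 82
f 81 82 79
f 82 77 83
f 82 83 79
f 83 77 84
f 83 84 79
f 84 77 85
f 84 85 79
f 85 77 86
f 85 86 79
f 86 77 87
f 86 87 79
f 87 77 88
f 87 88 79
f 88 77 89
f 88 89 79
f 89 77 90
f 89 90 79
f 90 77 91
f 90 91 79
f 91 77 92
f 91 92 79
f 92 77 93
f 92 93 79
f 93 77 78
f 93 78 79



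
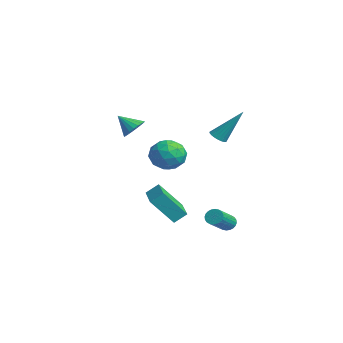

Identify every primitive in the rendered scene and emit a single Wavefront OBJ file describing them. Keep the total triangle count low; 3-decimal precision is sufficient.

v -0.268 0.543 1.326
v 0.176 0.149 0.458
v -1.576 -0.529 1.142
v -1.132 -0.923 0.274
v -0.696 -1.1 1.215
v 0.112 -0.437 1.328
v -1.512 0.057 0.272
v -0.704 0.72 0.385
v -0.593 -0.151 -0.193
v -0.088 -0.866 0.389
v -1.312 0.486 1.211
v -0.807 -0.229 1.793
v 0.069 0.44 0.908
v -1.469 -0.82 0.692
v -1.213 -0.924 1.245
v -0.951 -1.156 0.735
v 0.031 0.096 1.419
v 0.293 -0.136 0.909
v -0.22 -0.87 1.354
v -1.693 -0.244 0.691
v -1.431 -0.476 0.181
v -0.449 0.776 0.865
v -0.187 0.544 0.355
v -1.18 0.49 0.246
v -0.122 0.032 0.015
v -0.891 -0.598 -0.093
v -1.115 -0.022 -0.094
v -0.639 0.368 -0.028
v 0.175 -0.388 0.357
v -0.594 -1.018 0.25
v -0.338 -1.122 0.802
v 0.137 -0.733 0.869
v -0.277 -0.564 -0.025
v -0.806 0.638 1.35
v -1.575 0.008 1.243
v -1.537 0.353 0.731
v -1.062 0.742 0.798
v -0.509 0.218 1.693
v -1.278 -0.412 1.585
v -0.761 -0.748 1.628
v -0.285 -0.358 1.694
v -1.123 0.184 1.625
v 1.573 1.671 2.567
v 2.068 1.482 2.544
v 2.087 2.809 4.293
v 2.083 1.664 2.42
v 2.009 1.847 2.322
v 1.86 1.999 2.265
v 1.662 2.095 2.261
v 1.448 2.117 2.31
v 1.256 2.062 2.403
v 1.119 1.94 2.525
v 1.06 1.771 2.654
v 1.091 1.585 2.768
v 1.204 1.413 2.847
v 1.382 1.286 2.878
v 1.593 1.226 2.855
v 1.8 1.243 2.782
v 1.968 1.333 2.672
v -0.808 -1.935 2.76
v -0.4 -2.509 2.568
v -1.392 -2.625 3.58
v -0.234 -2.385 2.79
v -0.168 -2.183 3.007
v -0.212 -1.939 3.181
v -0.36 -1.693 3.282
v -0.585 -1.49 3.293
v -0.848 -1.364 3.212
v -1.105 -1.336 3.053
v -1.311 -1.412 2.843
v -1.429 -1.579 2.618
v -1.441 -1.807 2.418
v -1.342 -2.057 2.278
v -1.152 -2.286 2.22
v -0.902 -2.455 2.256
v -0.636 -2.534 2.379
v 0.776 2.529 -3.844
v 1.01 2.927 -3.606
v 1.938 1.83 -2.679
v 1.704 1.431 -2.916
v 0.851 2.896 -3.484
v 1.779 1.799 -2.556
v 0.681 2.809 -3.416
v 1.608 1.712 -2.489
v 0.525 2.679 -3.414
v 1.452 1.582 -2.487
v 0.407 2.527 -3.477
v 1.335 1.429 -2.55
v 0.346 2.374 -3.596
v 1.273 1.277 -2.669
v 0.35 2.245 -3.753
v 1.277 1.148 -2.825
v 0.419 2.159 -3.923
v 1.346 1.062 -2.996
v 0.542 2.13 -4.081
v 1.47 1.033 -3.154
v 0.701 2.161 -4.204
v 1.629 1.064 -3.276
v 0.872 2.248 -4.271
v 1.799 1.151 -3.344
v 1.028 2.378 -4.273
v 1.955 1.281 -3.346
v 1.145 2.531 -4.21
v 2.073 1.433 -3.283
v 1.207 2.683 -4.091
v 2.134 1.586 -3.164
v 1.203 2.812 -3.935
v 2.13 1.715 -3.007
v 1.134 2.898 -3.764
v 2.061 1.801 -2.837
v -2.536 0.553 -4.121
v -2.907 -0.626 -2.613
v -2.415 1.233 -3.56
v -2.787 0.054 -2.052
v -0.513 0.086 -3.988
v -0.885 -1.093 -2.48
v -0.393 0.766 -3.427
v -0.764 -0.413 -1.919
f 1 38 17
f 38 12 41
f 17 41 6
f 38 41 17
f 1 17 13
f 17 6 18
f 13 18 2
f 17 18 13
f 1 13 22
f 13 2 23
f 22 23 8
f 13 23 22
f 1 22 34
f 22 8 37
f 34 37 11
f 22 37 34
f 1 34 38
f 34 11 42
f 38 42 12
f 34 42 38
f 2 18 29
f 18 6 32
f 29 32 10
f 18 32 29
f 6 41 19
f 41 12 40
f 19 40 5
f 41 40 19
f 12 42 39
f 42 11 35
f 39 35 3
f 42 35 39
f 11 37 36
f 37 8 24
f 36 24 7
f 37 24 36
f 8 23 28
f 23 2 25
f 28 25 9
f 23 25 28
f 4 30 16
f 30 10 31
f 16 31 5
f 30 31 16
f 4 16 14
f 16 5 15
f 14 15 3
f 16 15 14
f 4 14 21
f 14 3 20
f 21 20 7
f 14 20 21
f 4 21 26
f 21 7 27
f 26 27 9
f 21 27 26
f 4 26 30
f 26 9 33
f 30 33 10
f 26 33 30
f 5 31 19
f 31 10 32
f 19 32 6
f 31 32 19
f 3 15 39
f 15 5 40
f 39 40 12
f 15 40 39
f 7 20 36
f 20 3 35
f 36 35 11
f 20 35 36
f 9 27 28
f 27 7 24
f 28 24 8
f 27 24 28
f 10 33 29
f 33 9 25
f 29 25 2
f 33 25 29
f 44 43 46
f 44 46 45
f 46 43 47
f 46 47 45
f 47 43 48
f 47 48 45
f 48 43 49
f 48 49 45
f 49 43 50
f 49 50 45
f 50 43 51
f 50 51 45
f 51 43 52
f 51 52 45
f 52 43 53
f 52 53 45
f 53 43 54
f 53 54 45
f 54 43 55
f 54 55 45
f 55 43 56
f 55 56 45
f 56 43 57
f 56 57 45
f 57 43 58
f 57 58 45
f 58 43 59
f 58 59 45
f 59 43 44
f 59 44 45
f 61 60 63
f 61 63 62
f 63 60 64
f 63 64 62
f 64 60 65
f 64 65 62
f 65 60 66
f 65 66 62
f 66 60 67
f 66 67 62
f 67 60 68
f 67 68 62
f 68 60 69
f 68 69 62
f 69 60 70
f 69 70 62
f 70 60 71
f 70 71 62
f 71 60 72
f 71 72 62
f 72 60 73
f 72 73 62
f 73 60 74
f 73 74 62
f 74 60 75
f 74 75 62
f 75 60 76
f 75 76 62
f 76 60 61
f 76 61 62
f 78 77 81
f 78 81 79
f 79 81 82
f 79 82 80
f 81 77 83
f 81 83 82
f 82 83 84
f 82 84 80
f 83 77 85
f 83 85 84
f 84 85 86
f 84 86 80
f 85 77 87
f 85 87 86
f 86 87 88
f 86 88 80
f 87 77 89
f 87 89 88
f 88 89 90
f 88 90 80
f 89 77 91
f 89 91 90
f 90 91 92
f 90 92 80
f 91 77 93
f 91 93 92
f 92 93 94
f 92 94 80
f 93 77 95
f 93 95 94
f 94 95 96
f 94 96 80
f 95 77 97
f 95 97 96
f 96 97 98
f 96 98 80
f 97 77 99
f 97 99 98
f 98 99 100
f 98 100 80
f 99 77 101
f 99 101 100
f 100 101 102
f 100 102 80
f 101 77 103
f 101 103 102
f 102 103 104
f 102 104 80
f 103 77 105
f 103 105 104
f 104 105 106
f 104 106 80
f 105 77 107
f 105 107 106
f 106 107 108
f 106 108 80
f 107 77 109
f 107 109 108
f 108 109 110
f 108 110 80
f 109 77 78
f 109 78 110
f 110 78 79
f 110 79 80
f 112 114 111
f 115 112 111
f 111 114 113
f 113 115 111
f 112 118 114
f 116 112 115
f 116 118 112
f 114 118 113
f 117 115 113
f 113 118 117
f 117 116 115
f 118 116 117



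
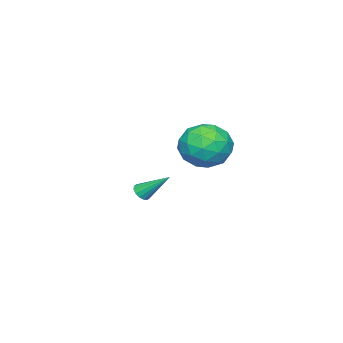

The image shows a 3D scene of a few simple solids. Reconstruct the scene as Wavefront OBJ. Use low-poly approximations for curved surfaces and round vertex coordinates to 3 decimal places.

v -2.634 -4.531 -3.197
v -2.23 -4.706 -2.921
v -2.846 -3.169 -2.023
v -2.123 -4.535 -3.099
v -2.154 -4.363 -3.304
v -2.313 -4.236 -3.48
v -2.558 -4.188 -3.581
v -2.823 -4.232 -3.578
v -3.038 -4.355 -3.473
v -3.145 -4.526 -3.294
v -3.114 -4.698 -3.09
v -2.955 -4.825 -2.913
v -2.71 -4.873 -2.813
v -2.445 -4.83 -2.816
v 1.869 1.959 2.808
v 2.438 1.19 2.018
v 0.102 1.13 2.342
v 0.671 0.361 1.552
v 0.843 0.234 2.774
v 1.935 0.746 3.062
v 0.605 1.574 1.298
v 1.697 2.086 1.586
v 1.657 0.951 1.085
v 1.804 0.124 1.997
v 0.736 2.196 2.363
v 0.883 1.369 3.275
v 2.309 1.647 2.454
v 0.231 0.673 1.906
v 0.332 0.598 2.624
v 0.667 0.146 2.16
v 2.014 1.387 3.068
v 2.348 0.934 2.604
v 1.41 0.373 3.048
v 0.192 1.386 1.756
v 0.526 0.933 1.292
v 1.873 2.174 2.2
v 2.208 1.722 1.736
v 1.13 1.947 1.312
v 2.184 1.055 1.441
v 1.145 0.568 1.167
v 1.106 1.28 1.018
v 1.748 1.582 1.187
v 2.271 0.568 1.978
v 1.231 0.081 1.703
v 1.333 0.007 2.422
v 1.975 0.308 2.591
v 1.811 0.428 1.429
v 1.309 2.239 2.657
v 0.269 1.752 2.382
v 0.565 2.012 1.769
v 1.207 2.313 1.938
v 1.395 1.752 3.193
v 0.356 1.265 2.919
v 0.792 0.738 3.173
v 1.434 1.04 3.342
v 0.729 1.892 2.931
f 2 1 4
f 2 4 3
f 4 1 5
f 4 5 3
f 5 1 6
f 5 6 3
f 6 1 7
f 6 7 3
f 7 1 8
f 7 8 3
f 8 1 9
f 8 9 3
f 9 1 10
f 9 10 3
f 10 1 11
f 10 11 3
f 11 1 12
f 11 12 3
f 12 1 13
f 12 13 3
f 13 1 14
f 13 14 3
f 14 1 2
f 14 2 3
f 15 52 31
f 52 26 55
f 31 55 20
f 52 55 31
f 15 31 27
f 31 20 32
f 27 32 16
f 31 32 27
f 15 27 36
f 27 16 37
f 36 37 22
f 27 37 36
f 15 36 48
f 36 22 51
f 48 51 25
f 36 51 48
f 15 48 52
f 48 25 56
f 52 56 26
f 48 56 52
f 16 32 43
f 32 20 46
f 43 46 24
f 32 46 43
f 20 55 33
f 55 26 54
f 33 54 19
f 55 54 33
f 26 56 53
f 56 25 49
f 53 49 17
f 56 49 53
f 25 51 50
f 51 22 38
f 50 38 21
f 51 38 50
f 22 37 42
f 37 16 39
f 42 39 23
f 37 39 42
f 18 44 30
f 44 24 45
f 30 45 19
f 44 45 30
f 18 30 28
f 30 19 29
f 28 29 17
f 30 29 28
f 18 28 35
f 28 17 34
f 35 34 21
f 28 34 35
f 18 35 40
f 35 21 41
f 40 41 23
f 35 41 40
f 18 40 44
f 40 23 47
f 44 47 24
f 40 47 44
f 19 45 33
f 45 24 46
f 33 46 20
f 45 46 33
f 17 29 53
f 29 19 54
f 53 54 26
f 29 54 53
f 21 34 50
f 34 17 49
f 50 49 25
f 34 49 50
f 23 41 42
f 41 21 38
f 42 38 22
f 41 38 42
f 24 47 43
f 47 23 39
f 43 39 16
f 47 39 43



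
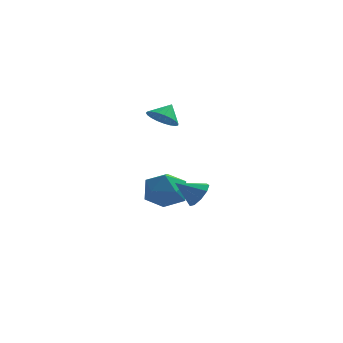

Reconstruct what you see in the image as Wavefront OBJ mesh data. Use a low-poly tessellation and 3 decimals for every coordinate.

v 2.398 -2.675 -0.768
v 2.841 -2.68 -0.15
v 1.342 -2.845 -0.012
v 2.688 -2.194 -0.256
v 2.399 -1.934 -0.601
v 2.11 -2.02 -1.024
v 1.956 -2.413 -1.328
v 2.009 -2.929 -1.369
v 2.244 -3.326 -1.13
v 2.551 -3.418 -0.721
v 2.787 -3.163 -0.334
v 0.42 0.259 2.811
v 1.147 0.277 2.411
v 0.8 0.841 3.529
v 0.984 0.55 2.276
v 0.723 0.772 2.234
v 0.41 0.906 2.291
v 0.099 0.927 2.438
v -0.157 0.834 2.65
v -0.313 0.64 2.89
v -0.343 0.381 3.116
v -0.24 0.101 3.289
v -0.024 -0.152 3.379
v 0.269 -0.334 3.372
v 0.588 -0.414 3.267
v 0.878 -0.377 3.083
v 1.089 -0.23 2.853
v 1.184 0.001 2.615
v -0.41 4.307 -3.281
v 0.208 4.246 -2.244
v 0.212 2.514 -3.756
v 0.83 2.453 -2.719
v -0.379 2.438 -2.705
v -0.764 3.546 -2.411
v 1.184 3.214 -3.589
v 0.799 4.322 -3.295
v 1.192 3.571 -2.434
v 0.227 3.091 -1.887
v 0.193 3.669 -4.113
v -0.772 3.189 -3.566
f 2 1 4
f 2 4 3
f 4 1 5
f 4 5 3
f 5 1 6
f 5 6 3
f 6 1 7
f 6 7 3
f 7 1 8
f 7 8 3
f 8 1 9
f 8 9 3
f 9 1 10
f 9 10 3
f 10 1 11
f 10 11 3
f 11 1 2
f 11 2 3
f 13 12 15
f 13 15 14
f 15 12 16
f 15 16 14
f 16 12 17
f 16 17 14
f 17 12 18
f 17 18 14
f 18 12 19
f 18 19 14
f 19 12 20
f 19 20 14
f 20 12 21
f 20 21 14
f 21 12 22
f 21 22 14
f 22 12 23
f 22 23 14
f 23 12 24
f 23 24 14
f 24 12 25
f 24 25 14
f 25 12 26
f 25 26 14
f 26 12 27
f 26 27 14
f 27 12 28
f 27 28 14
f 28 12 13
f 28 13 14
f 29 40 34
f 29 34 30
f 29 30 36
f 29 36 39
f 29 39 40
f 30 34 38
f 34 40 33
f 40 39 31
f 39 36 35
f 36 30 37
f 32 38 33
f 32 33 31
f 32 31 35
f 32 35 37
f 32 37 38
f 33 38 34
f 31 33 40
f 35 31 39
f 37 35 36
f 38 37 30



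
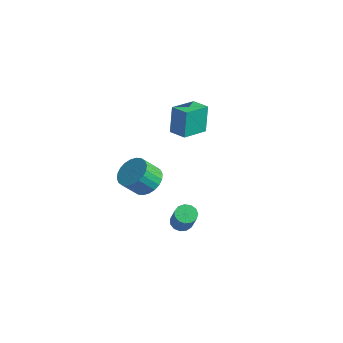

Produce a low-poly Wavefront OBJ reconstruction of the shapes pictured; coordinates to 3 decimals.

v -3.225 2.508 -1.91
v -3.458 2.87 0.094
v -3.351 4.361 -2.26
v -3.584 4.723 -0.256
v -1.976 2.617 -1.784
v -2.209 2.979 0.22
v -2.102 4.47 -2.134
v -2.335 4.832 -0.13
v 3.15 -1.93 -4.257
v 3.549 -1.361 -4.334
v 4.51 -1.82 -2.761
v 4.11 -2.39 -2.683
v 3.241 -1.251 -4.114
v 4.202 -1.711 -2.541
v 2.904 -1.357 -3.939
v 3.865 -1.817 -2.366
v 2.645 -1.645 -3.865
v 3.605 -2.105 -2.292
v 2.546 -2.023 -3.915
v 3.507 -2.483 -2.342
v 2.639 -2.372 -4.074
v 3.599 -2.832 -2.501
v 2.894 -2.581 -4.291
v 3.855 -3.041 -2.717
v 3.23 -2.583 -4.497
v 4.191 -3.043 -2.923
v 3.541 -2.377 -4.626
v 4.502 -2.837 -3.053
v 3.727 -2.03 -4.639
v 4.688 -2.49 -3.066
v 3.73 -1.651 -4.53
v 4.691 -2.111 -2.957
v 1.839 -3.397 -0.601
v 2.713 -4.006 -0.875
v 2.415 -4.931 0.227
v 1.541 -4.323 0.501
v 2.888 -3.73 -0.597
v 2.589 -4.655 0.506
v 2.902 -3.403 -0.319
v 2.604 -4.329 0.784
v 2.755 -3.076 -0.084
v 2.457 -4.001 1.019
v 2.468 -2.797 0.073
v 2.17 -3.723 1.175
v 2.086 -2.61 0.126
v 1.787 -3.535 1.229
v 1.666 -2.543 0.069
v 1.367 -3.468 1.172
v 1.272 -2.605 -0.09
v 0.974 -3.531 1.013
v 0.965 -2.789 -0.327
v 0.667 -3.714 0.775
v 0.791 -3.065 -0.606
v 0.492 -3.99 0.497
v 0.776 -3.391 -0.884
v 0.478 -4.317 0.219
v 0.923 -3.719 -1.119
v 0.625 -4.644 -0.016
v 1.21 -3.997 -1.275
v 0.912 -4.923 -0.173
v 1.593 -4.185 -1.329
v 1.294 -5.11 -0.226
v 2.013 -4.252 -1.272
v 1.714 -5.177 -0.169
v 2.406 -4.189 -1.113
v 2.108 -5.115 -0.01
f 2 4 1
f 5 2 1
f 1 4 3
f 3 5 1
f 2 8 4
f 6 2 5
f 6 8 2
f 4 8 3
f 7 5 3
f 3 8 7
f 7 6 5
f 8 6 7
f 10 9 13
f 10 13 11
f 11 13 14
f 11 14 12
f 13 9 15
f 13 15 14
f 14 15 16
f 14 16 12
f 15 9 17
f 15 17 16
f 16 17 18
f 16 18 12
f 17 9 19
f 17 19 18
f 18 19 20
f 18 20 12
f 19 9 21
f 19 21 20
f 20 21 22
f 20 22 12
f 21 9 23
f 21 23 22
f 22 23 24
f 22 24 12
f 23 9 25
f 23 25 24
f 24 25 26
f 24 26 12
f 25 9 27
f 25 27 26
f 26 27 28
f 26 28 12
f 27 9 29
f 27 29 28
f 28 29 30
f 28 30 12
f 29 9 31
f 29 31 30
f 30 31 32
f 30 32 12
f 31 9 10
f 31 10 32
f 32 10 11
f 32 11 12
f 34 33 37
f 34 37 35
f 35 37 38
f 35 38 36
f 37 33 39
f 37 39 38
f 38 39 40
f 38 40 36
f 39 33 41
f 39 41 40
f 40 41 42
f 40 42 36
f 41 33 43
f 41 43 42
f 42 43 44
f 42 44 36
f 43 33 45
f 43 45 44
f 44 45 46
f 44 46 36
f 45 33 47
f 45 47 46
f 46 47 48
f 46 48 36
f 47 33 49
f 47 49 48
f 48 49 50
f 48 50 36
f 49 33 51
f 49 51 50
f 50 51 52
f 50 52 36
f 51 33 53
f 51 53 52
f 52 53 54
f 52 54 36
f 53 33 55
f 53 55 54
f 54 55 56
f 54 56 36
f 55 33 57
f 55 57 56
f 56 57 58
f 56 58 36
f 57 33 59
f 57 59 58
f 58 59 60
f 58 60 36
f 59 33 61
f 59 61 60
f 60 61 62
f 60 62 36
f 61 33 63
f 61 63 62
f 62 63 64
f 62 64 36
f 63 33 65
f 63 65 64
f 64 65 66
f 64 66 36
f 65 33 34
f 65 34 66
f 66 34 35
f 66 35 36



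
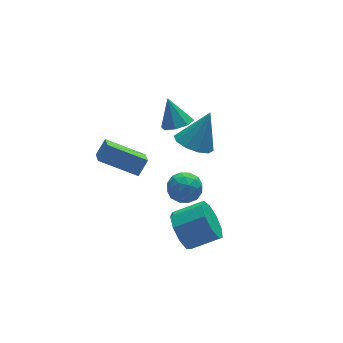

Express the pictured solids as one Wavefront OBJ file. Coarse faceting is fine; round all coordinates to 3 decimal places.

v 1.497 -1.563 0.647
v 1.936 -1.85 -0.077
v 0.244 -1.69 -0.063
v 0.683 -1.977 -0.787
v 0.64 -2.491 -0.057
v 1.415 -2.413 0.381
v 0.765 -1.127 -0.521
v 1.54 -1.049 -0.083
v 1.484 -1.58 -0.799
v 1.407 -2.423 -0.512
v 0.773 -1.117 0.372
v 0.696 -1.96 0.659
v 1.827 -1.695 0.347
v 0.353 -1.845 -0.487
v 0.328 -2.147 -0.059
v 0.586 -2.315 -0.484
v 1.52 -2.026 0.617
v 1.778 -2.195 0.191
v 1.017 -2.572 0.203
v 0.402 -1.345 -0.331
v 0.66 -1.514 -0.757
v 1.594 -1.225 0.344
v 1.852 -1.393 -0.081
v 1.163 -0.968 -0.343
v 1.819 -1.705 -0.503
v 1.082 -1.78 -0.92
v 1.13 -1.281 -0.764
v 1.586 -1.235 -0.506
v 1.774 -2.201 -0.334
v 1.037 -2.275 -0.751
v 1.012 -2.578 -0.323
v 1.467 -2.532 -0.065
v 1.508 -2.042 -0.758
v 1.143 -1.265 0.611
v 0.406 -1.339 0.194
v 0.713 -1.008 -0.075
v 1.168 -0.962 0.183
v 1.098 -1.76 0.78
v 0.361 -1.835 0.363
v 0.594 -2.305 0.366
v 1.05 -2.259 0.624
v 0.672 -1.498 0.618
v 0.063 -3.545 -1.239
v 0.602 -2.909 -1.909
v 1.976 -3.338 -1.211
v 1.437 -3.975 -0.541
v 0.413 -2.537 -1.308
v 1.787 -2.966 -0.61
v 0.06 -2.636 -0.675
v 1.435 -3.066 0.023
v -0.291 -3.161 -0.305
v 1.083 -3.591 0.393
v -0.477 -3.866 -0.373
v 0.897 -4.295 0.325
v -0.41 -4.421 -0.845
v 0.964 -4.85 -0.148
v -0.122 -4.566 -1.502
v 1.252 -4.995 -0.805
v 0.253 -4.233 -2.036
v 1.627 -4.663 -1.338
v 0.539 -3.579 -2.197
v 1.913 -4.008 -1.499
v 1.616 0.123 2.905
v 2.016 0.739 2.587
v 1.464 0.897 4.215
v 1.412 0.778 2.494
v 0.928 0.434 2.641
v 0.847 -0.093 2.943
v 1.216 -0.493 3.222
v 1.82 -0.533 3.315
v 2.304 -0.188 3.168
v 2.385 0.338 2.866
v 3.221 1.743 -0.884
v 3.98 1.114 -1.216
v 4.239 2.037 0.884
v 4.125 1.713 -1.398
v 3.924 2.324 -1.385
v 3.455 2.712 -1.179
v 2.897 2.731 -0.861
v 2.463 2.372 -0.551
v 2.318 1.773 -0.369
v 2.519 1.162 -0.383
v 2.988 0.774 -0.588
v 3.546 0.755 -0.906
v -0.77 -0.731 0.684
v -2.341 0.271 1.629
v -0.505 0.169 0.17
v -2.077 1.171 1.115
v -0.183 -0.491 1.405
v -1.755 0.511 2.35
v 0.081 0.409 0.891
v -1.49 1.411 1.836
f 1 38 17
f 38 12 41
f 17 41 6
f 38 41 17
f 1 17 13
f 17 6 18
f 13 18 2
f 17 18 13
f 1 13 22
f 13 2 23
f 22 23 8
f 13 23 22
f 1 22 34
f 22 8 37
f 34 37 11
f 22 37 34
f 1 34 38
f 34 11 42
f 38 42 12
f 34 42 38
f 2 18 29
f 18 6 32
f 29 32 10
f 18 32 29
f 6 41 19
f 41 12 40
f 19 40 5
f 41 40 19
f 12 42 39
f 42 11 35
f 39 35 3
f 42 35 39
f 11 37 36
f 37 8 24
f 36 24 7
f 37 24 36
f 8 23 28
f 23 2 25
f 28 25 9
f 23 25 28
f 4 30 16
f 30 10 31
f 16 31 5
f 30 31 16
f 4 16 14
f 16 5 15
f 14 15 3
f 16 15 14
f 4 14 21
f 14 3 20
f 21 20 7
f 14 20 21
f 4 21 26
f 21 7 27
f 26 27 9
f 21 27 26
f 4 26 30
f 26 9 33
f 30 33 10
f 26 33 30
f 5 31 19
f 31 10 32
f 19 32 6
f 31 32 19
f 3 15 39
f 15 5 40
f 39 40 12
f 15 40 39
f 7 20 36
f 20 3 35
f 36 35 11
f 20 35 36
f 9 27 28
f 27 7 24
f 28 24 8
f 27 24 28
f 10 33 29
f 33 9 25
f 29 25 2
f 33 25 29
f 44 43 47
f 44 47 45
f 45 47 48
f 45 48 46
f 47 43 49
f 47 49 48
f 48 49 50
f 48 50 46
f 49 43 51
f 49 51 50
f 50 51 52
f 50 52 46
f 51 43 53
f 51 53 52
f 52 53 54
f 52 54 46
f 53 43 55
f 53 55 54
f 54 55 56
f 54 56 46
f 55 43 57
f 55 57 56
f 56 57 58
f 56 58 46
f 57 43 59
f 57 59 58
f 58 59 60
f 58 60 46
f 59 43 61
f 59 61 60
f 60 61 62
f 60 62 46
f 61 43 44
f 61 44 62
f 62 44 45
f 62 45 46
f 64 63 66
f 64 66 65
f 66 63 67
f 66 67 65
f 67 63 68
f 67 68 65
f 68 63 69
f 68 69 65
f 69 63 70
f 69 70 65
f 70 63 71
f 70 71 65
f 71 63 72
f 71 72 65
f 72 63 64
f 72 64 65
f 74 73 76
f 74 76 75
f 76 73 77
f 76 77 75
f 77 73 78
f 77 78 75
f 78 73 79
f 78 79 75
f 79 73 80
f 79 80 75
f 80 73 81
f 80 81 75
f 81 73 82
f 81 82 75
f 82 73 83
f 82 83 75
f 83 73 84
f 83 84 75
f 84 73 74
f 84 74 75
f 86 88 85
f 89 86 85
f 85 88 87
f 87 89 85
f 86 92 88
f 90 86 89
f 90 92 86
f 88 92 87
f 91 89 87
f 87 92 91
f 91 90 89
f 92 90 91



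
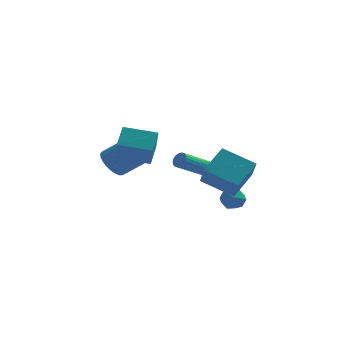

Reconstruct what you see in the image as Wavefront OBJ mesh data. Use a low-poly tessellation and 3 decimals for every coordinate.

v 0.903 1.574 -1.075
v 1.171 1.122 -1.238
v -0.136 -0.006 -0.247
v -0.403 0.446 -0.085
v 1.282 1.178 -1.027
v -0.025 0.05 -0.037
v 1.318 1.313 -0.826
v 0.011 0.185 0.164
v 1.272 1.499 -0.674
v -0.035 0.371 0.316
v 1.153 1.7 -0.602
v -0.154 0.572 0.389
v 0.985 1.877 -0.623
v -0.322 0.749 0.367
v 0.8 1.993 -0.734
v -0.507 0.865 0.256
v 0.636 2.026 -0.913
v -0.671 0.898 0.078
v 0.525 1.97 -1.123
v -0.782 0.842 -0.133
v 0.489 1.835 -1.324
v -0.818 0.707 -0.334
v 0.535 1.649 -1.476
v -0.772 0.521 -0.486
v 0.654 1.448 -1.549
v -0.653 0.32 -0.558
v 0.822 1.271 -1.527
v -0.485 0.143 -0.537
v 1.007 1.155 -1.416
v -0.3 0.027 -0.426
v 2.476 0.01 -2.061
v 3.257 -0.082 -2.389
v 2.103 -1.198 -2.611
v 2.884 -1.29 -2.939
v 2.768 -1.337 -2.097
v 2.999 -0.591 -1.757
v 2.361 -0.689 -3.243
v 2.592 0.057 -2.903
v 3.186 -0.514 -3.12
v 3.437 -0.914 -2.411
v 1.923 -0.366 -2.589
v 2.174 -0.766 -1.88
v 1.202 -3.756 0.018
v 1.536 -5.102 1.346
v 2.038 -2.441 1.141
v 2.372 -3.788 2.468
v 3.048 -4.172 -0.868
v 3.382 -5.519 0.459
v 3.884 -2.858 0.254
v 4.218 -4.204 1.582
v -3.407 -3.299 1.311
v -3.126 -4.527 2.748
v -3.251 -2.196 2.223
v -2.971 -3.423 3.66
v -1.509 -3.277 0.96
v -1.229 -4.504 2.397
v -1.354 -2.173 1.872
v -1.073 -3.401 3.309
v -4.236 0.798 -0.66
v -3.663 1.322 -1.337
v -2.292 1.247 -0.236
v -2.864 0.722 0.44
v -3.821 1.621 -1.12
v -2.45 1.546 -0.019
v -4.042 1.795 -0.833
v -2.671 1.719 0.268
v -4.293 1.816 -0.519
v -2.922 1.741 0.582
v -4.535 1.683 -0.227
v -3.164 1.608 0.874
v -4.731 1.415 -0.001
v -3.36 1.339 1.1
v -4.852 1.053 0.125
v -3.481 0.977 1.225
v -4.879 0.652 0.131
v -3.508 0.576 1.232
v -4.808 0.273 0.016
v -3.437 0.198 1.117
v -4.65 -0.026 -0.201
v -3.279 -0.101 0.9
v -4.429 -0.199 -0.488
v -3.058 -0.275 0.613
v -4.178 -0.221 -0.802
v -2.807 -0.296 0.299
v -3.936 -0.088 -1.094
v -2.565 -0.163 0.007
v -3.74 0.181 -1.32
v -2.369 0.105 -0.219
v -3.619 0.543 -1.445
v -2.248 0.467 -0.345
v -3.592 0.944 -1.452
v -2.221 0.868 -0.351
f 2 1 5
f 2 5 3
f 3 5 6
f 3 6 4
f 5 1 7
f 5 7 6
f 6 7 8
f 6 8 4
f 7 1 9
f 7 9 8
f 8 9 10
f 8 10 4
f 9 1 11
f 9 11 10
f 10 11 12
f 10 12 4
f 11 1 13
f 11 13 12
f 12 13 14
f 12 14 4
f 13 1 15
f 13 15 14
f 14 15 16
f 14 16 4
f 15 1 17
f 15 17 16
f 16 17 18
f 16 18 4
f 17 1 19
f 17 19 18
f 18 19 20
f 18 20 4
f 19 1 21
f 19 21 20
f 20 21 22
f 20 22 4
f 21 1 23
f 21 23 22
f 22 23 24
f 22 24 4
f 23 1 25
f 23 25 24
f 24 25 26
f 24 26 4
f 25 1 27
f 25 27 26
f 26 27 28
f 26 28 4
f 27 1 29
f 27 29 28
f 28 29 30
f 28 30 4
f 29 1 2
f 29 2 30
f 30 2 3
f 30 3 4
f 31 42 36
f 31 36 32
f 31 32 38
f 31 38 41
f 31 41 42
f 32 36 40
f 36 42 35
f 42 41 33
f 41 38 37
f 38 32 39
f 34 40 35
f 34 35 33
f 34 33 37
f 34 37 39
f 34 39 40
f 35 40 36
f 33 35 42
f 37 33 41
f 39 37 38
f 40 39 32
f 44 46 43
f 47 44 43
f 43 46 45
f 45 47 43
f 44 50 46
f 48 44 47
f 48 50 44
f 46 50 45
f 49 47 45
f 45 50 49
f 49 48 47
f 50 48 49
f 52 54 51
f 55 52 51
f 51 54 53
f 53 55 51
f 52 58 54
f 56 52 55
f 56 58 52
f 54 58 53
f 57 55 53
f 53 58 57
f 57 56 55
f 58 56 57
f 60 59 63
f 60 63 61
f 61 63 64
f 61 64 62
f 63 59 65
f 63 65 64
f 64 65 66
f 64 66 62
f 65 59 67
f 65 67 66
f 66 67 68
f 66 68 62
f 67 59 69
f 67 69 68
f 68 69 70
f 68 70 62
f 69 59 71
f 69 71 70
f 70 71 72
f 70 72 62
f 71 59 73
f 71 73 72
f 72 73 74
f 72 74 62
f 73 59 75
f 73 75 74
f 74 75 76
f 74 76 62
f 75 59 77
f 75 77 76
f 76 77 78
f 76 78 62
f 77 59 79
f 77 79 78
f 78 79 80
f 78 80 62
f 79 59 81
f 79 81 80
f 80 81 82
f 80 82 62
f 81 59 83
f 81 83 82
f 82 83 84
f 82 84 62
f 83 59 85
f 83 85 84
f 84 85 86
f 84 86 62
f 85 59 87
f 85 87 86
f 86 87 88
f 86 88 62
f 87 59 89
f 87 89 88
f 88 89 90
f 88 90 62
f 89 59 91
f 89 91 90
f 90 91 92
f 90 92 62
f 91 59 60
f 91 60 92
f 92 60 61
f 92 61 62



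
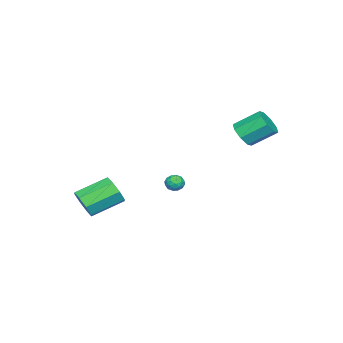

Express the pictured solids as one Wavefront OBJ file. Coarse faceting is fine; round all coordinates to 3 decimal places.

v -4.288 -1.33 -2.997
v -3.754 -1.013 -2.836
v -3.766 -1.827 -3.744
v -3.232 -1.51 -3.583
v -3.476 -1.95 -3.185
v -3.799 -1.642 -2.723
v -3.721 -1.198 -3.857
v -4.044 -0.89 -3.395
v -3.404 -0.931 -3.367
v -3.253 -1.395 -2.952
v -4.267 -1.445 -3.628
v -4.116 -1.909 -3.213
v -4.067 -1.128 -2.851
v -3.453 -1.712 -3.729
v -3.597 -1.971 -3.495
v -3.283 -1.784 -3.4
v -4.093 -1.498 -2.785
v -3.779 -1.311 -2.69
v -3.616 -1.862 -2.895
v -3.741 -1.529 -3.89
v -3.427 -1.342 -3.795
v -4.237 -1.056 -3.18
v -3.923 -0.869 -3.085
v -3.904 -0.978 -3.685
v -3.547 -0.893 -3.069
v -3.241 -1.185 -3.507
v -3.528 -1.002 -3.669
v -3.717 -0.821 -3.397
v -3.458 -1.166 -2.825
v -3.152 -1.458 -3.263
v -3.295 -1.717 -3.029
v -3.485 -1.536 -2.758
v -3.253 -1.118 -3.137
v -4.368 -1.382 -3.317
v -4.062 -1.674 -3.755
v -4.035 -1.304 -3.822
v -4.225 -1.123 -3.551
v -4.279 -1.655 -3.073
v -3.973 -1.947 -3.511
v -3.803 -2.019 -3.183
v -3.992 -1.838 -2.911
v -4.267 -1.722 -3.443
v 3.656 -3.444 -2.383
v 4.268 -3.326 -1.601
v 2.876 -1.979 -0.715
v 2.264 -2.096 -1.497
v 4.404 -2.819 -2.158
v 3.012 -1.472 -1.272
v 4.102 -2.678 -2.847
v 2.71 -1.331 -1.961
v 3.538 -2.986 -3.264
v 2.147 -1.638 -2.378
v 3.044 -3.561 -3.165
v 1.652 -2.214 -2.279
v 2.908 -4.068 -2.608
v 1.516 -2.721 -1.722
v 3.21 -4.209 -1.919
v 1.818 -2.862 -1.033
v 3.773 -3.902 -1.502
v 2.382 -2.554 -0.616
v -3.514 2.965 1.491
v -2.922 3.554 1.059
v -3.514 4.924 2.118
v -4.106 4.335 2.549
v -3.565 3.525 0.737
v -4.157 4.895 1.796
v -4.178 3.167 0.857
v -4.77 4.538 1.915
v -4.402 2.691 1.348
v -4.994 4.062 2.406
v -4.106 2.376 1.922
v -4.698 3.746 2.981
v -3.463 2.405 2.244
v -4.055 3.775 3.303
v -2.85 2.762 2.125
v -3.442 4.133 3.183
v -2.626 3.238 1.634
v -3.218 4.609 2.692
f 1 38 17
f 38 12 41
f 17 41 6
f 38 41 17
f 1 17 13
f 17 6 18
f 13 18 2
f 17 18 13
f 1 13 22
f 13 2 23
f 22 23 8
f 13 23 22
f 1 22 34
f 22 8 37
f 34 37 11
f 22 37 34
f 1 34 38
f 34 11 42
f 38 42 12
f 34 42 38
f 2 18 29
f 18 6 32
f 29 32 10
f 18 32 29
f 6 41 19
f 41 12 40
f 19 40 5
f 41 40 19
f 12 42 39
f 42 11 35
f 39 35 3
f 42 35 39
f 11 37 36
f 37 8 24
f 36 24 7
f 37 24 36
f 8 23 28
f 23 2 25
f 28 25 9
f 23 25 28
f 4 30 16
f 30 10 31
f 16 31 5
f 30 31 16
f 4 16 14
f 16 5 15
f 14 15 3
f 16 15 14
f 4 14 21
f 14 3 20
f 21 20 7
f 14 20 21
f 4 21 26
f 21 7 27
f 26 27 9
f 21 27 26
f 4 26 30
f 26 9 33
f 30 33 10
f 26 33 30
f 5 31 19
f 31 10 32
f 19 32 6
f 31 32 19
f 3 15 39
f 15 5 40
f 39 40 12
f 15 40 39
f 7 20 36
f 20 3 35
f 36 35 11
f 20 35 36
f 9 27 28
f 27 7 24
f 28 24 8
f 27 24 28
f 10 33 29
f 33 9 25
f 29 25 2
f 33 25 29
f 44 43 47
f 44 47 45
f 45 47 48
f 45 48 46
f 47 43 49
f 47 49 48
f 48 49 50
f 48 50 46
f 49 43 51
f 49 51 50
f 50 51 52
f 50 52 46
f 51 43 53
f 51 53 52
f 52 53 54
f 52 54 46
f 53 43 55
f 53 55 54
f 54 55 56
f 54 56 46
f 55 43 57
f 55 57 56
f 56 57 58
f 56 58 46
f 57 43 59
f 57 59 58
f 58 59 60
f 58 60 46
f 59 43 44
f 59 44 60
f 60 44 45
f 60 45 46
f 62 61 65
f 62 65 63
f 63 65 66
f 63 66 64
f 65 61 67
f 65 67 66
f 66 67 68
f 66 68 64
f 67 61 69
f 67 69 68
f 68 69 70
f 68 70 64
f 69 61 71
f 69 71 70
f 70 71 72
f 70 72 64
f 71 61 73
f 71 73 72
f 72 73 74
f 72 74 64
f 73 61 75
f 73 75 74
f 74 75 76
f 74 76 64
f 75 61 77
f 75 77 76
f 76 77 78
f 76 78 64
f 77 61 62
f 77 62 78
f 78 62 63
f 78 63 64

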